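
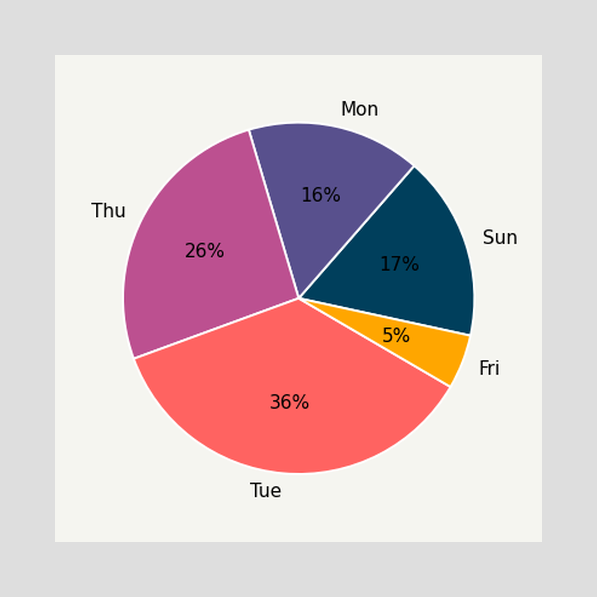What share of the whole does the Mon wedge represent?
16%

The Mon slice takes up 16% of the pie.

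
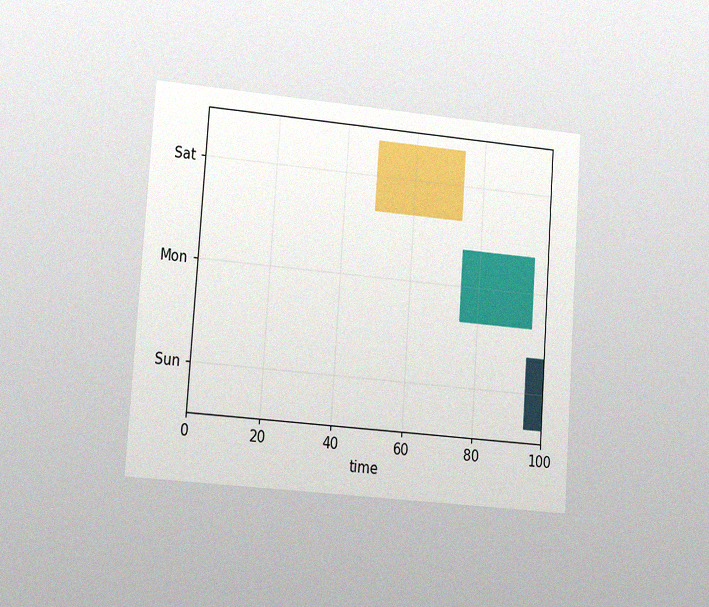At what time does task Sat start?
49

The chart is tilted about 4° clockwise and viewed slightly from the left, with some photo noise. The Sat bar begins at t=49.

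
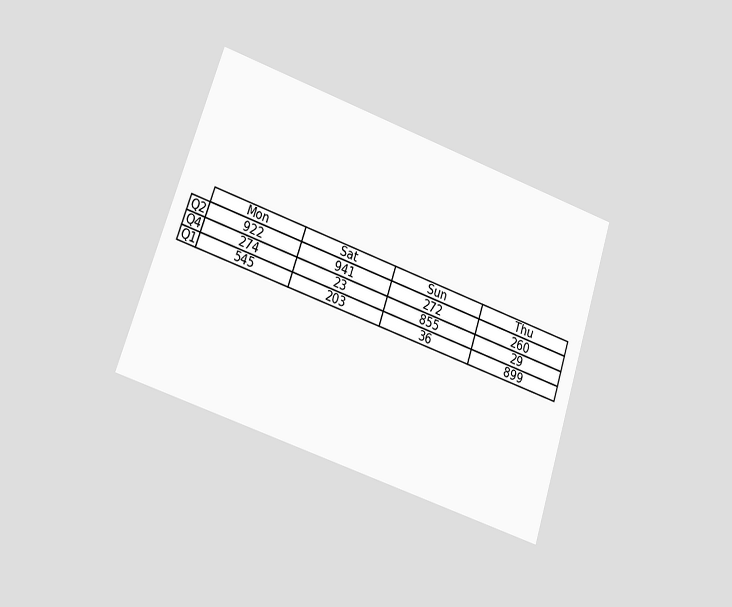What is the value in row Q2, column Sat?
941

The chart is tilted about 19° clockwise and viewed at a slight angle. The (Q2, Sat) cell reads 941.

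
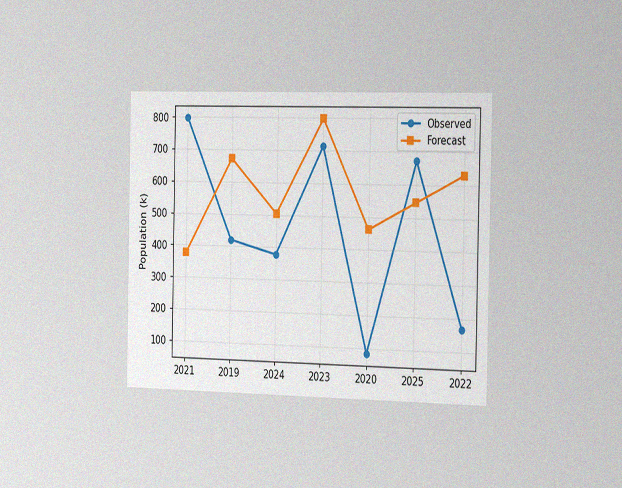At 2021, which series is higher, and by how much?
Observed, by 420k

The chart is viewed slightly from the right, with some photo noise. At 2021, Observed sits above the other line by 420k.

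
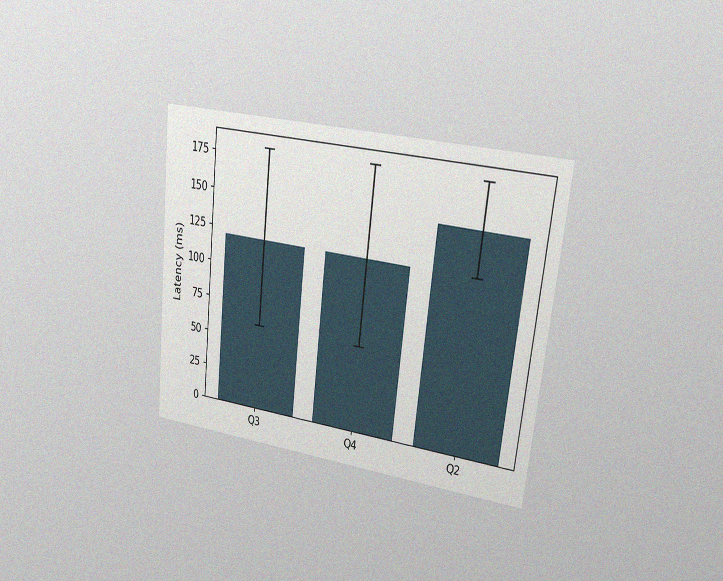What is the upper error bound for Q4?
180ms

The chart is tilted about 6° clockwise and viewed slightly from the right, with some photo noise. The Q4 bar's upper whisker reaches 180ms.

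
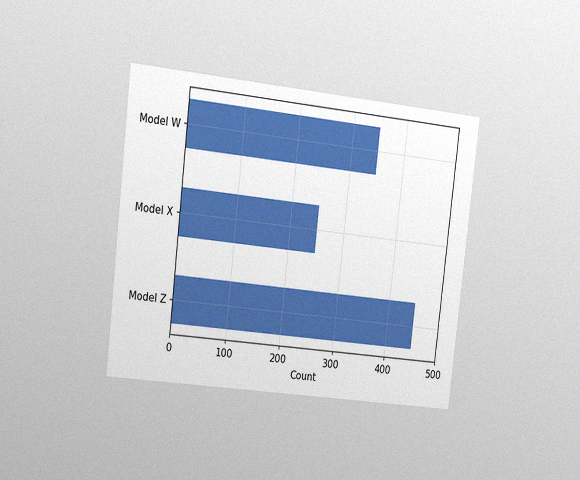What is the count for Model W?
350

The chart is tilted about 7° clockwise and viewed slightly from the left, with some photo noise. Reading along the chart's x-axis, the Model W bar reaches 350.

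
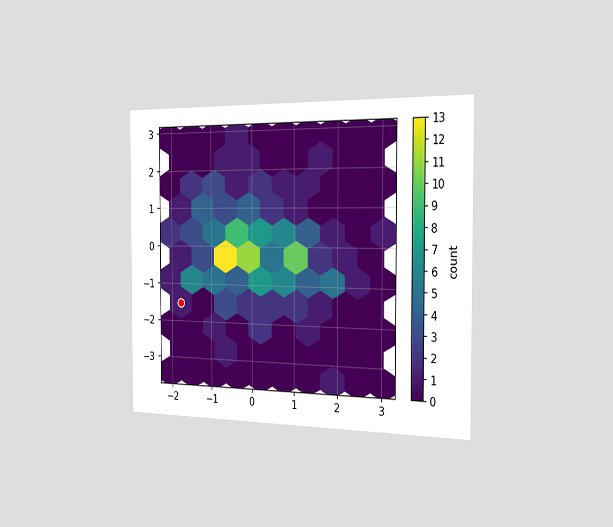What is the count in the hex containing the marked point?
The chart is viewed slightly from the right. The marked hex reads 1 on the colorbar.

1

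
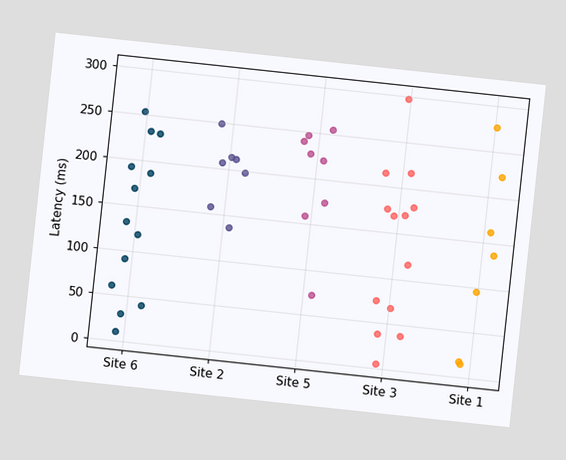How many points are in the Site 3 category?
13

The chart is tilted about 6° clockwise. Counting the markers in the Site 3 column gives 13.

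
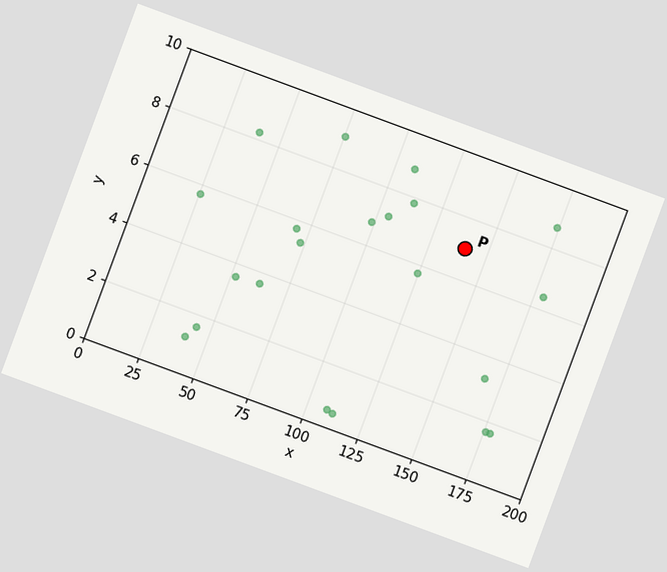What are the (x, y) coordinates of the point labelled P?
The chart is tilted about 20° clockwise. Following the gridlines from P to each axis, P sits at (140, 7).

(140, 7)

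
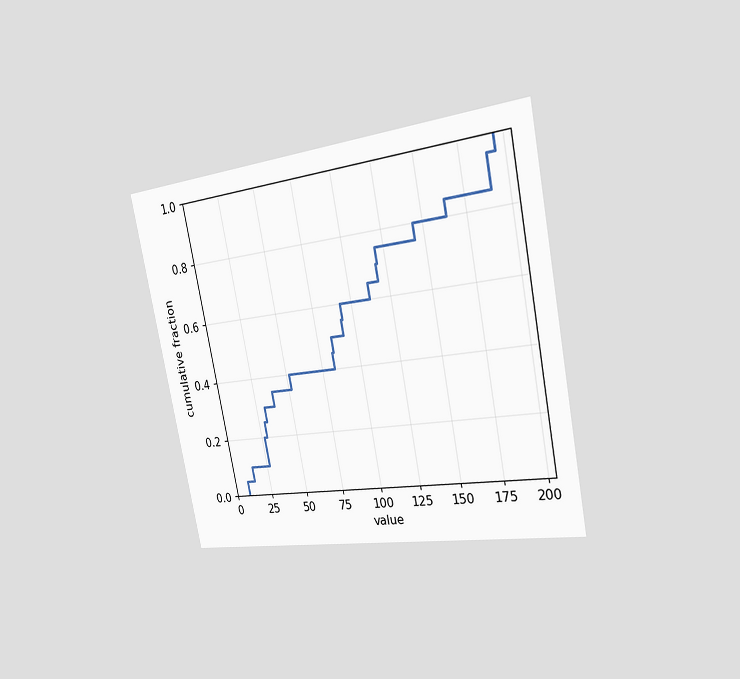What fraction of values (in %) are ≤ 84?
50%

The chart is tilted about 11° counter-clockwise and viewed slightly from the right. At x=84 the ECDF step is at 50%.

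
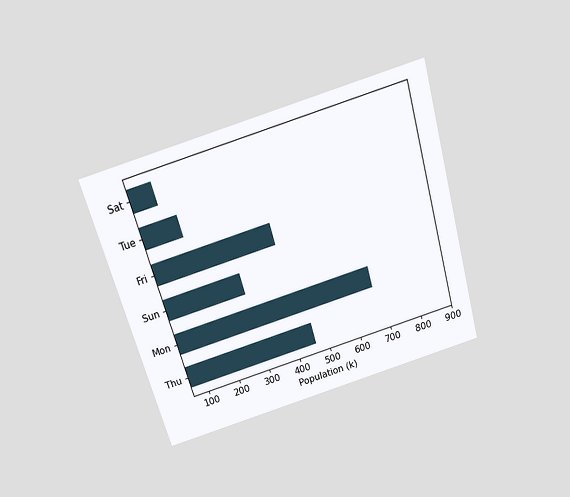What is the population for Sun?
294k

The chart is tilted about 16° counter-clockwise and viewed slightly from above. Reading along the chart's x-axis, the Sun bar reaches 294k.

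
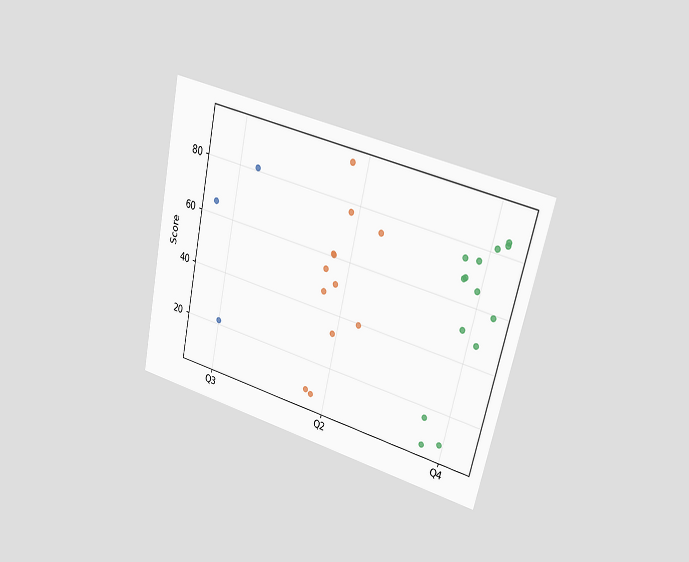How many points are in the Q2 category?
12

The chart is tilted about 13° clockwise and viewed at a slight angle. Counting the markers in the Q2 column gives 12.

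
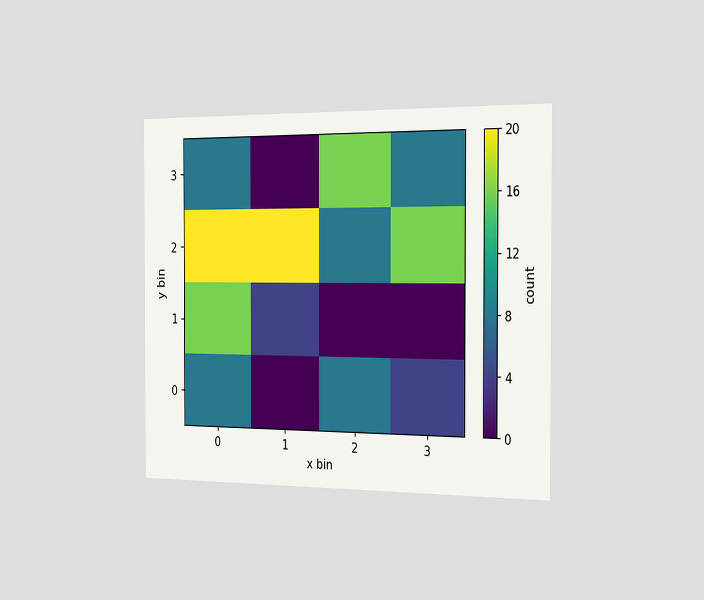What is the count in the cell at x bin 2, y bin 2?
8

The chart is viewed slightly from the right. Matching the cell (2, 2) against the colorbar gives 8.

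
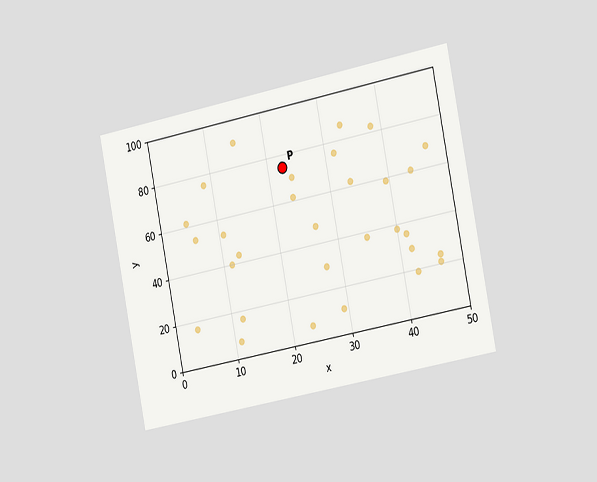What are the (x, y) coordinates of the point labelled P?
The chart is tilted about 11° counter-clockwise and viewed slightly from the right. Following the gridlines from P to each axis, P sits at (22.5, 75).

(22.5, 75)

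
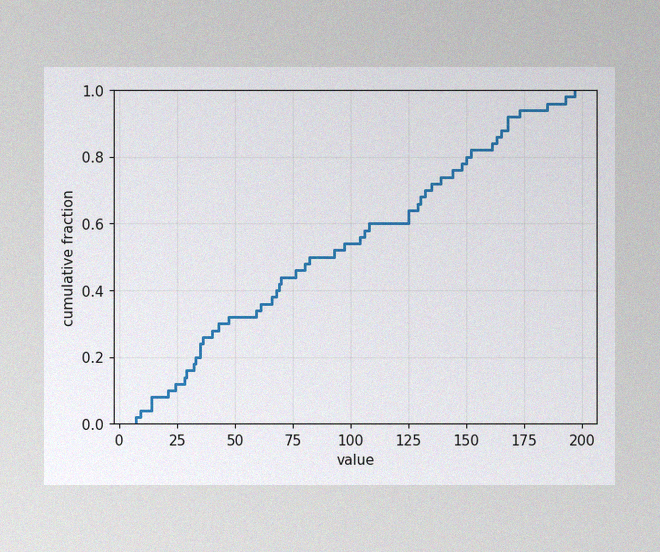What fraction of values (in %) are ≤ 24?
12%

The image has some photo noise and uneven lighting. At x=24 the ECDF step is at 12%.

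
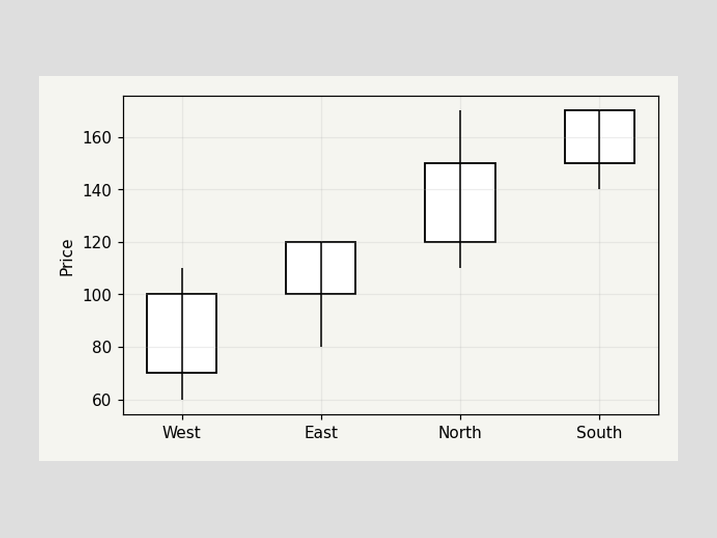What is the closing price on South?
The South candle closes at 170.

170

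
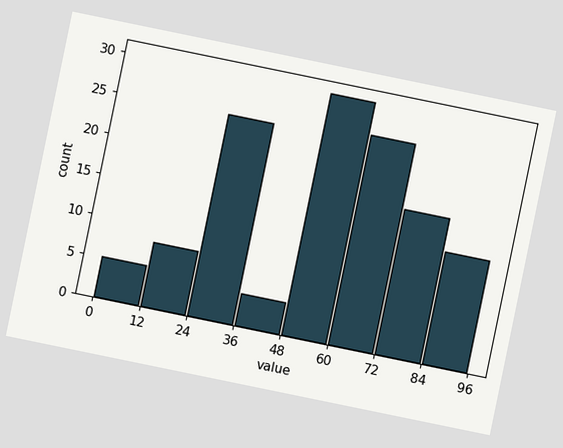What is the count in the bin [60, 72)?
The chart is tilted about 12° clockwise. The [60, 72) bin has height 26.

26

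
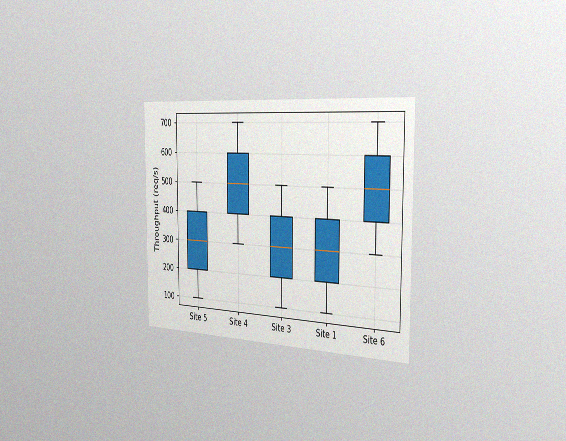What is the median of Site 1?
The chart is viewed slightly from the right, with some photo noise. The median line in the Site 1 box sits at 300req/s.

300req/s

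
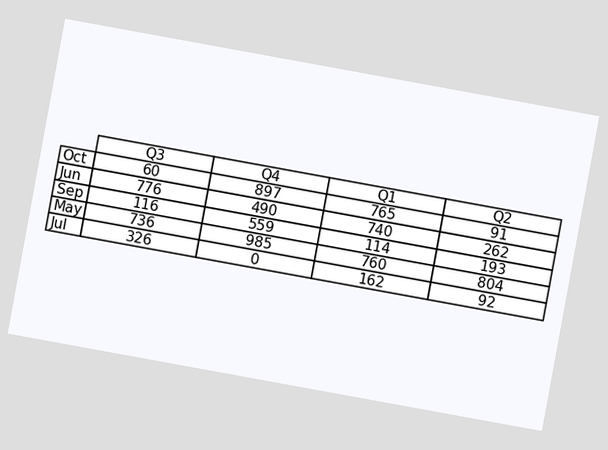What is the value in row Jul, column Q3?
326

The chart is tilted about 10° clockwise. The (Jul, Q3) cell reads 326.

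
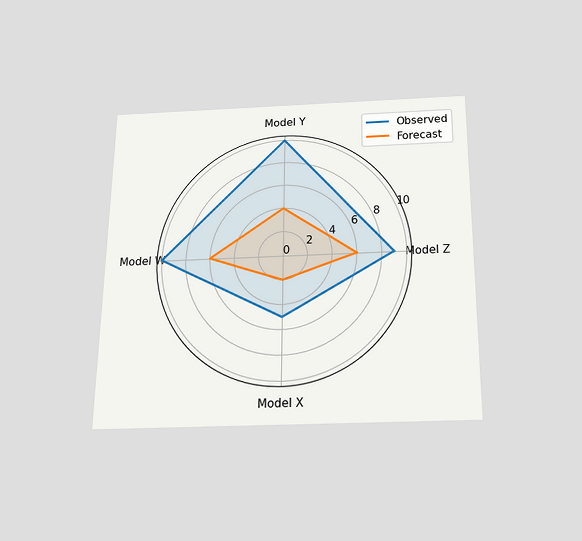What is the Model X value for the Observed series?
5

The chart is viewed slightly from below. On the Model X axis, Observed reaches 5.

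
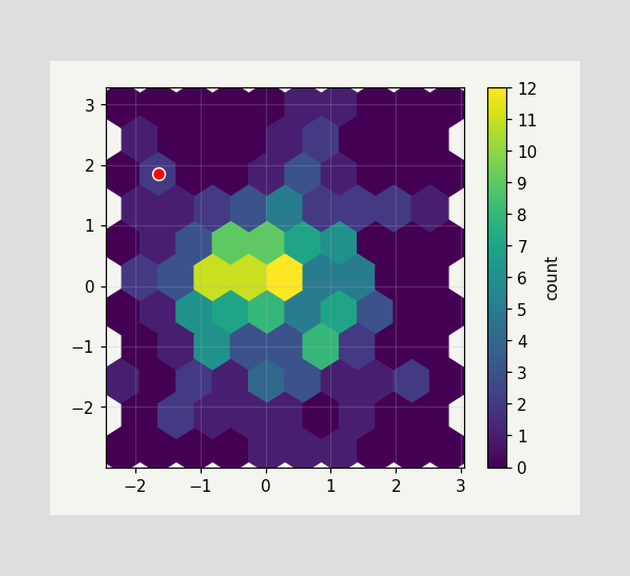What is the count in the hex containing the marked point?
2

The marked hex reads 2 on the colorbar.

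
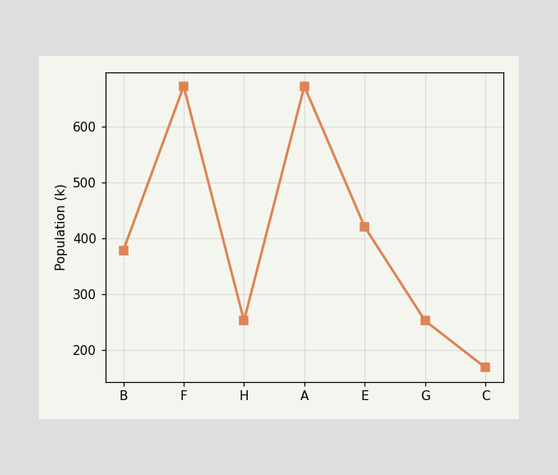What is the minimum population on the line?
168k

The lowest point is at C, and reading across to the y-axis gives 168k.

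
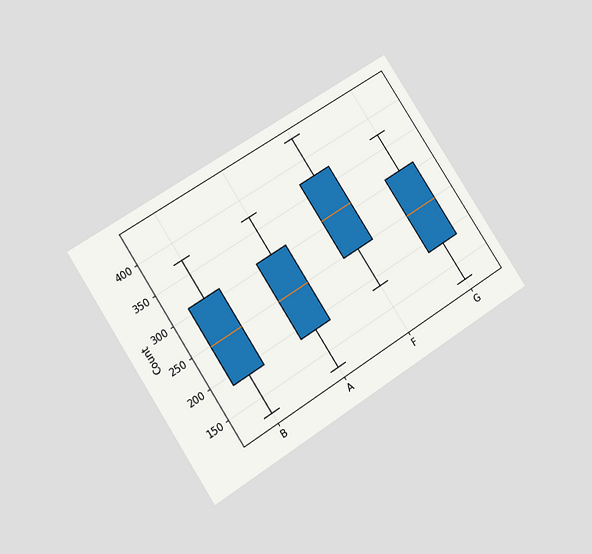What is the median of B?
248

The chart is tilted about 33° counter-clockwise and viewed at a slight angle. The median line in the B box sits at 248.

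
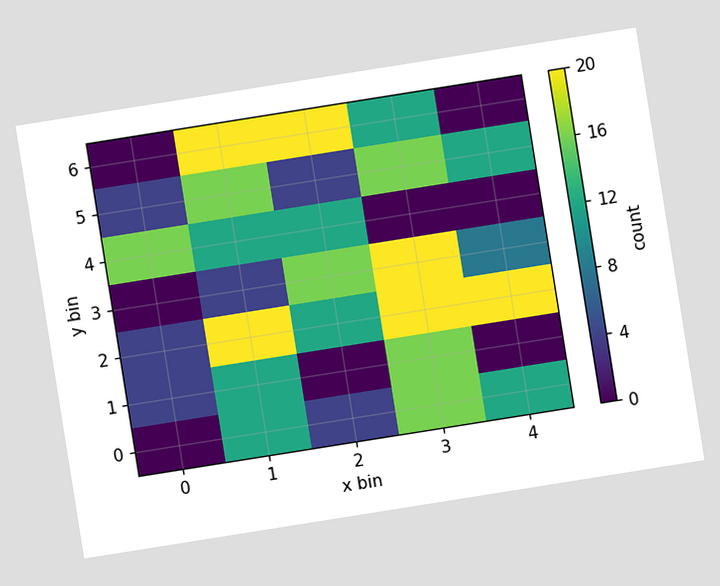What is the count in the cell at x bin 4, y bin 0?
12

The chart is tilted about 9° counter-clockwise. Matching the cell (4, 0) against the colorbar gives 12.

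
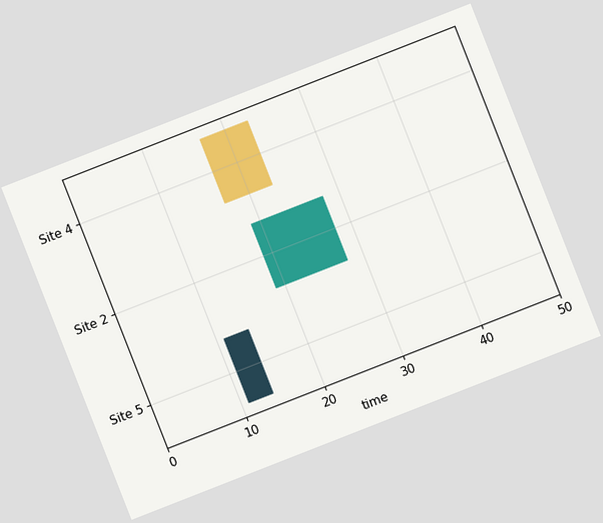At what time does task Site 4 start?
17

The chart is tilted about 21° counter-clockwise. The Site 4 bar begins at t=17.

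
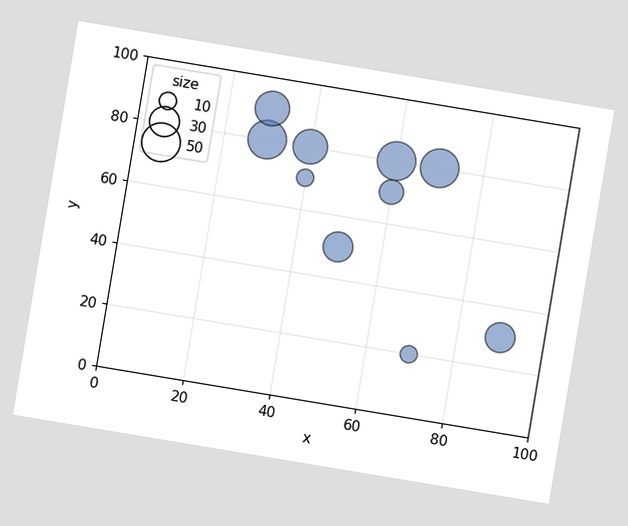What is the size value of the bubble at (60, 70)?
20

The chart is tilted about 9° clockwise. Matching the bubble at (60, 70) against the size legend gives 20.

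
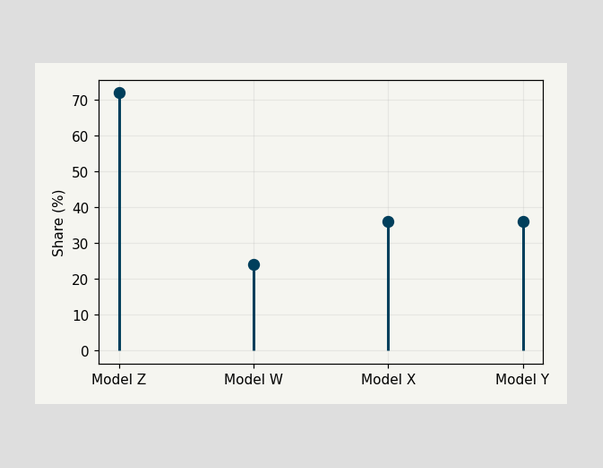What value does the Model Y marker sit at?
36%

The Model Y marker sits at 36%.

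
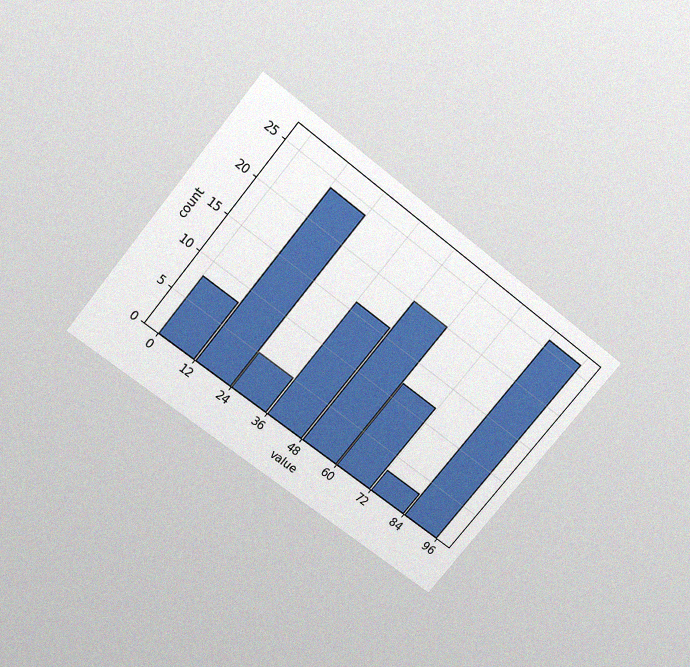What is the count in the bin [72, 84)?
3

The chart is tilted about 39° clockwise and viewed slightly from above, with some photo noise. The [72, 84) bin has height 3.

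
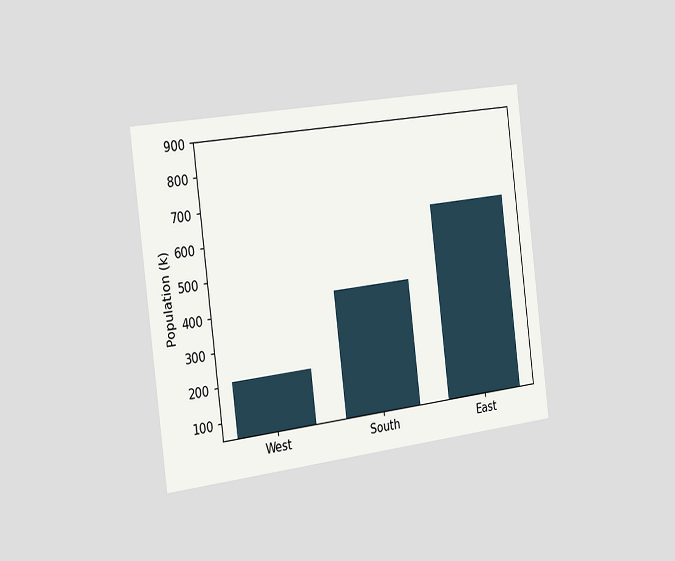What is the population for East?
The chart is tilted about 7° counter-clockwise and viewed slightly from the left. Reading along the chart's y-axis, the East bar reaches 636k.

636k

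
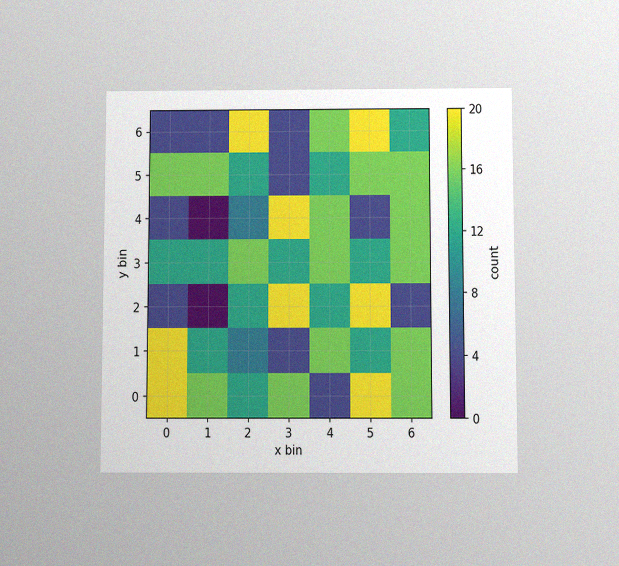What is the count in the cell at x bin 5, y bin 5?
The chart is viewed slightly from below, with some photo noise. Matching the cell (5, 5) against the colorbar gives 16.

16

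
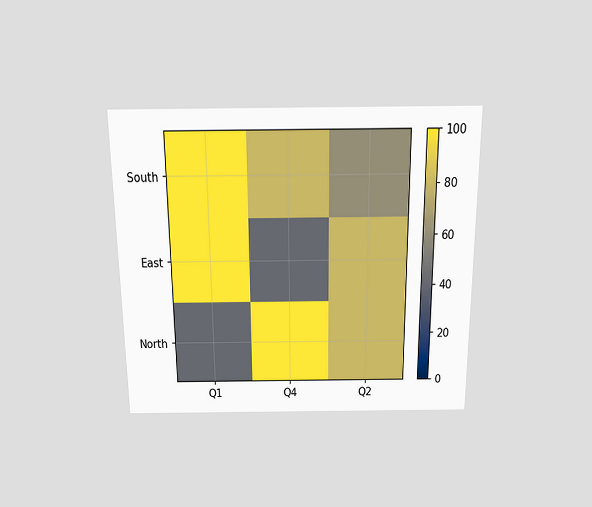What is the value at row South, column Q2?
60

The chart is viewed slightly from above. Matching cell (South, Q2) against the colorbar gives 60.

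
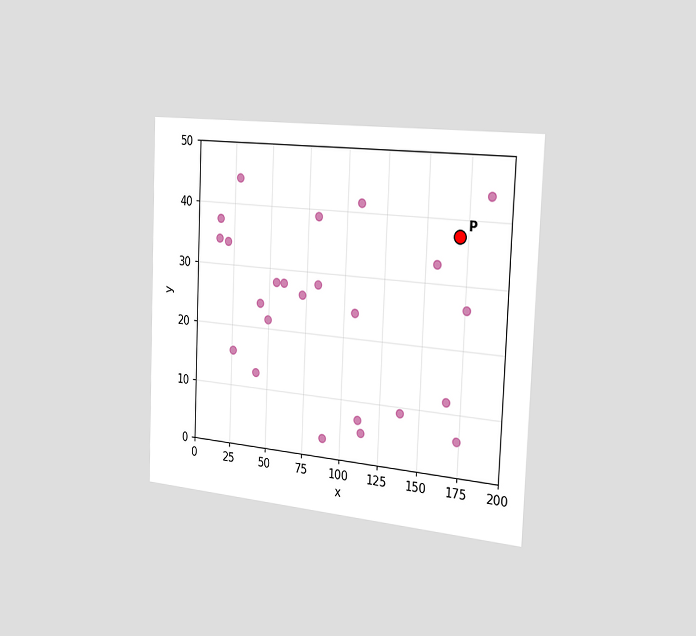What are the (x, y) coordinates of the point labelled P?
(170, 37.5)

The chart is tilted about 2° clockwise and viewed slightly from the right. Following the gridlines from P to each axis, P sits at (170, 37.5).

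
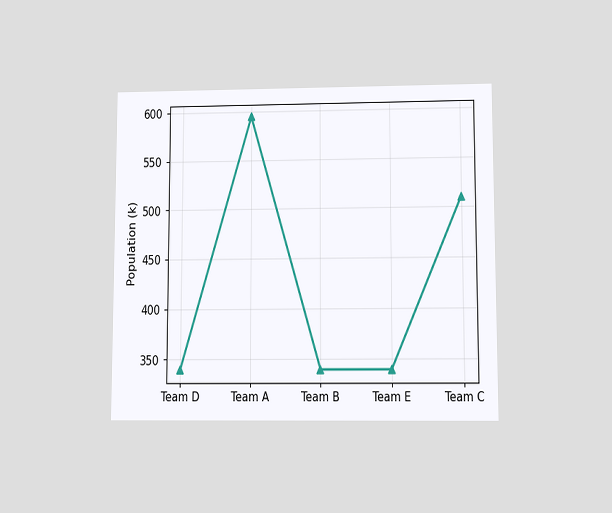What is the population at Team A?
595k

The chart is viewed slightly from below. At Team A, the line is at 595k.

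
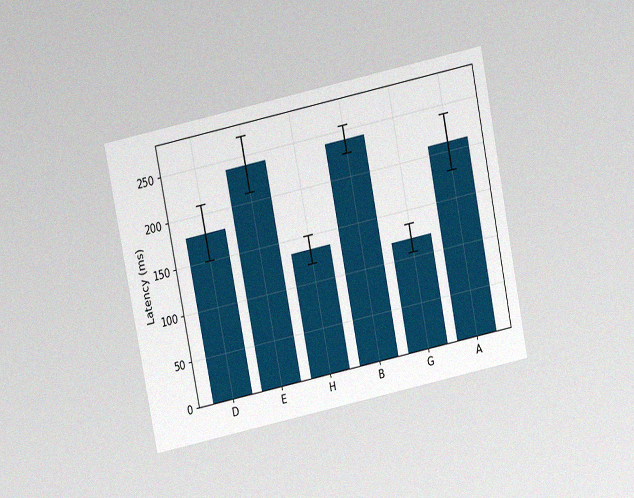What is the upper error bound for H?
150ms

The chart is tilted about 11° counter-clockwise and viewed slightly from above, with some photo noise. The H bar's upper whisker reaches 150ms.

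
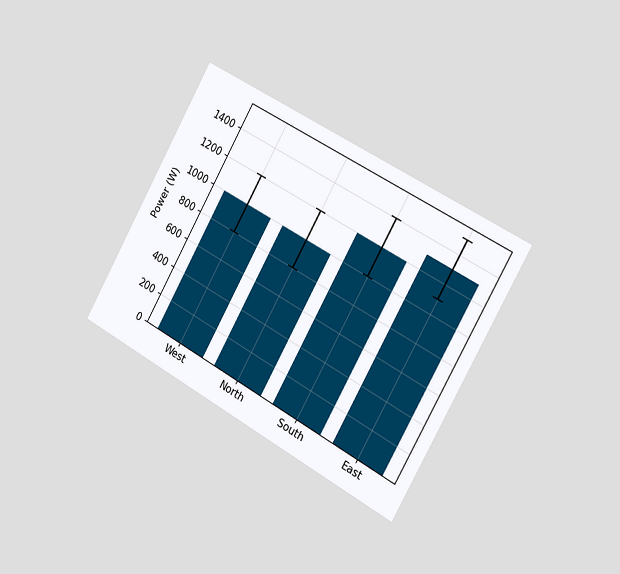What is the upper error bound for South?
1400W

The chart is tilted about 29° clockwise and viewed slightly from the right. The South bar's upper whisker reaches 1400W.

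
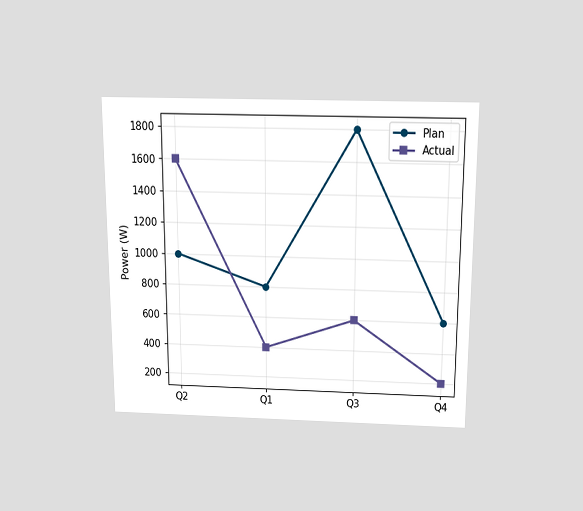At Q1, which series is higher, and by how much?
Plan, by 400W

The chart is viewed slightly from above. At Q1, Plan sits above the other line by 400W.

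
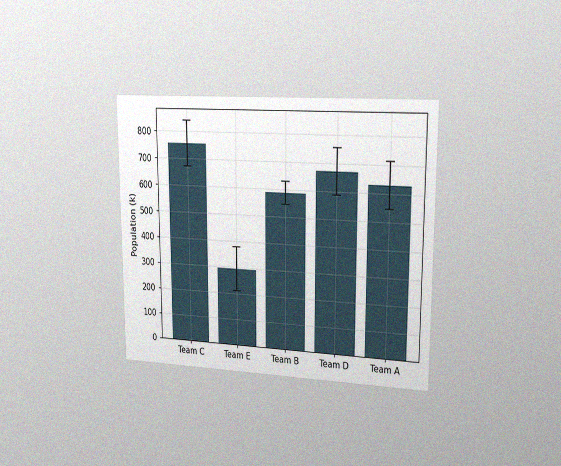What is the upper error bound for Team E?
The chart is viewed slightly from the right, with some photo noise. The Team E bar's upper whisker reaches 378k.

378k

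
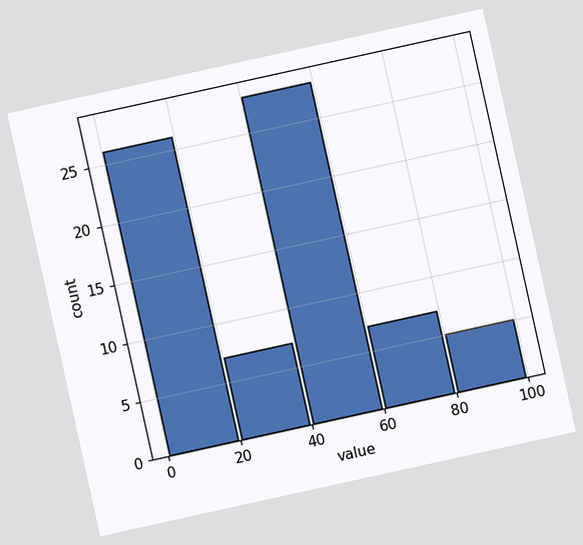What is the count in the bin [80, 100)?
5

The chart is tilted about 12° counter-clockwise. The [80, 100) bin has height 5.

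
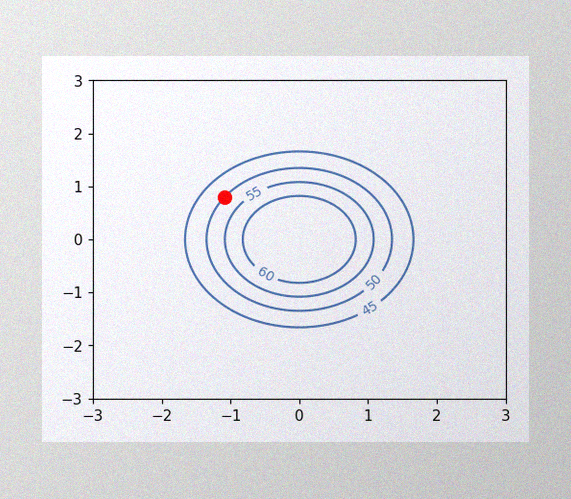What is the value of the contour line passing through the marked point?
The image has some photo noise and uneven lighting. The marked point sits on the contour labelled 50.

50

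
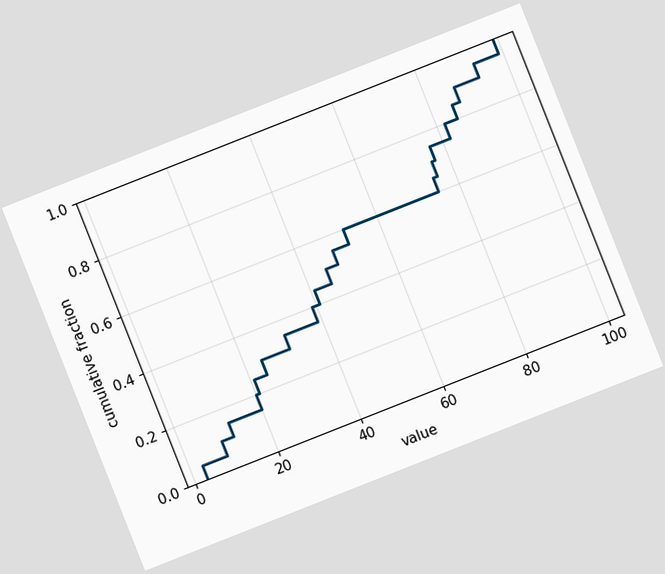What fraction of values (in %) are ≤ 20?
The chart is tilted about 22° counter-clockwise. At x=20 the ECDF step is at 20%.

20%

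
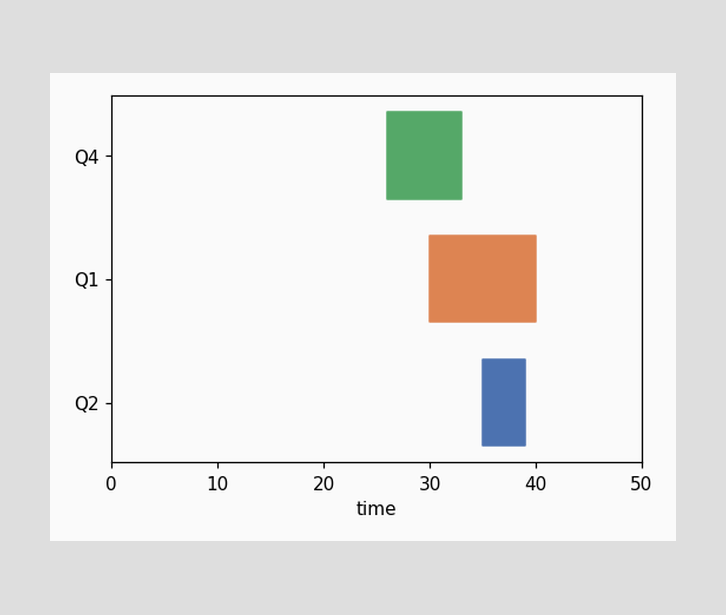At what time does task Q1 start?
30

The Q1 bar begins at t=30.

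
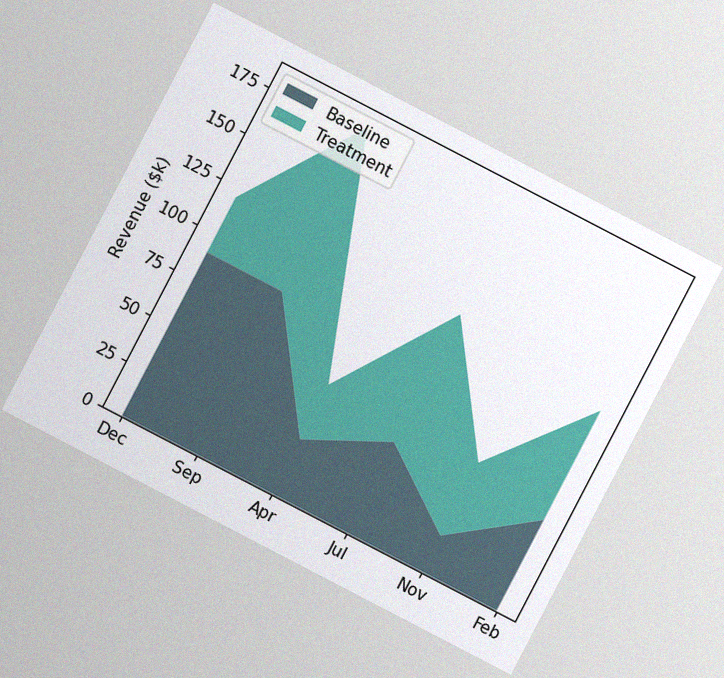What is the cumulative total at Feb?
The chart is tilted about 28° clockwise, with some photo noise. The stacked total at Feb reaches $110k.

$110k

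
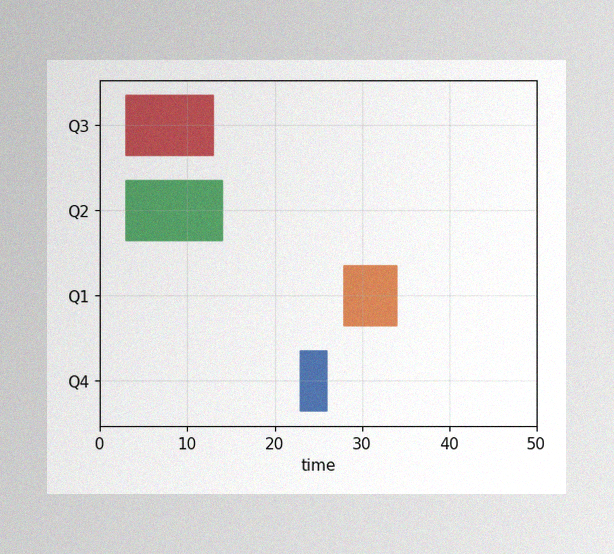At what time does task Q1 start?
The image has some photo noise and uneven lighting. The Q1 bar begins at t=28.

28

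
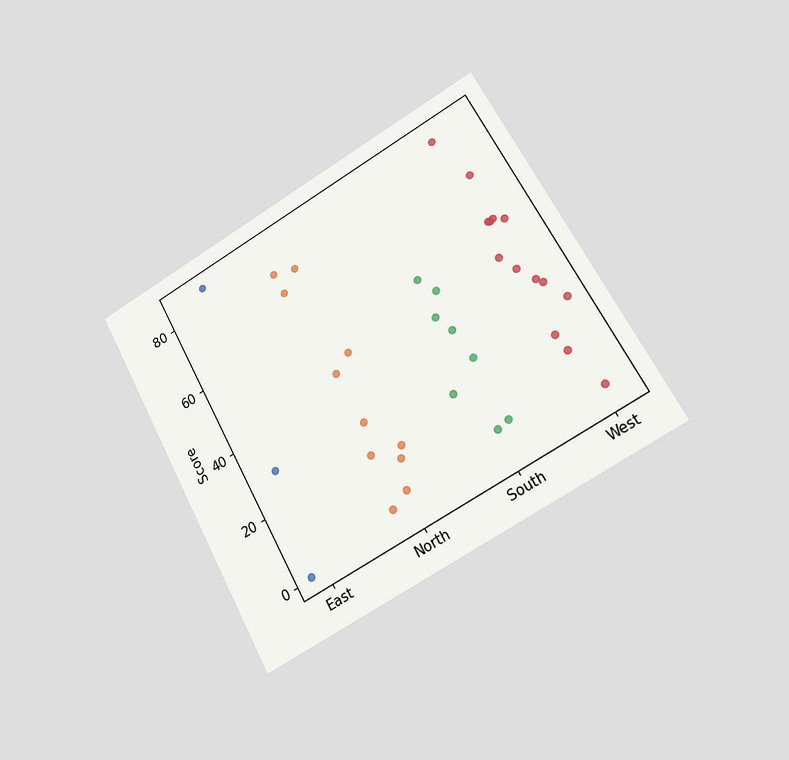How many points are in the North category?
The chart is tilted about 29° counter-clockwise and viewed slightly from the right. Counting the markers in the North column gives 11.

11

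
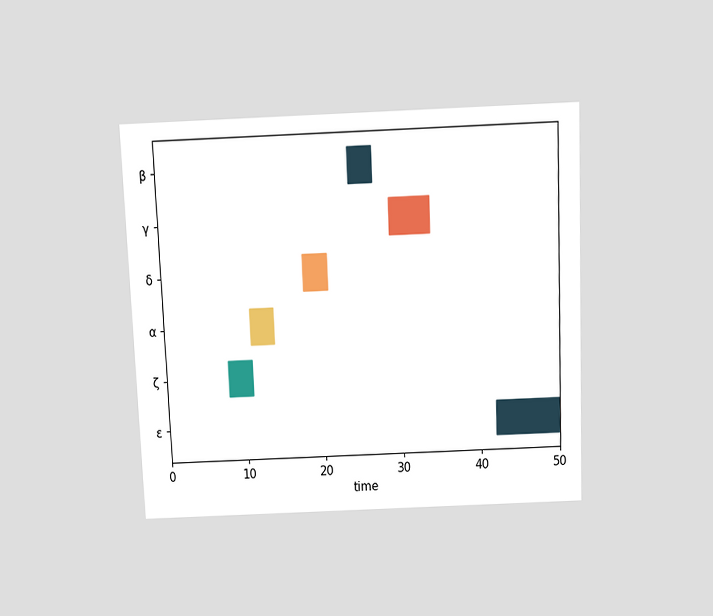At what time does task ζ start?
The chart is tilted about 2° counter-clockwise and viewed slightly from above. The ζ bar begins at t=8.

8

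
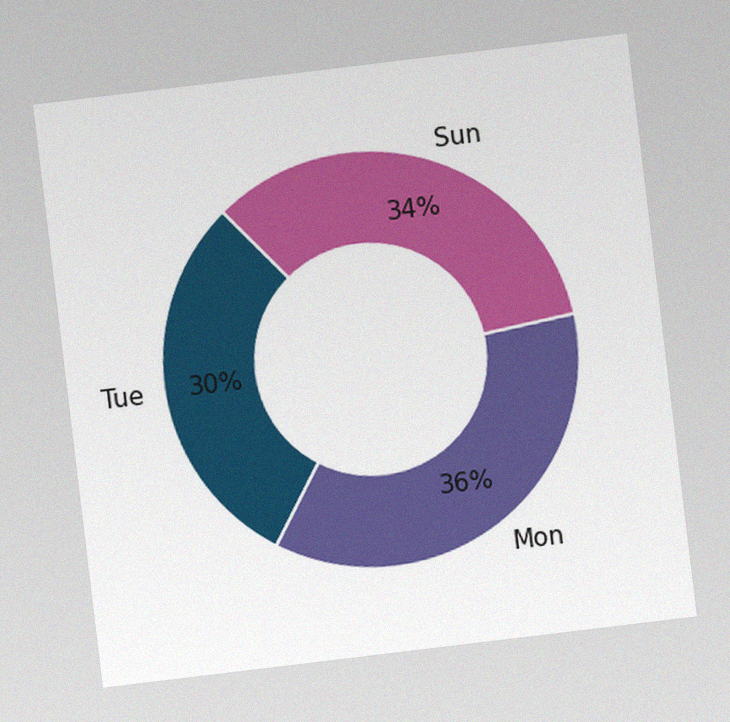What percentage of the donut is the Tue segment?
The chart is tilted about 7° counter-clockwise, with some photo noise. The Tue segment takes up 30% of the ring.

30%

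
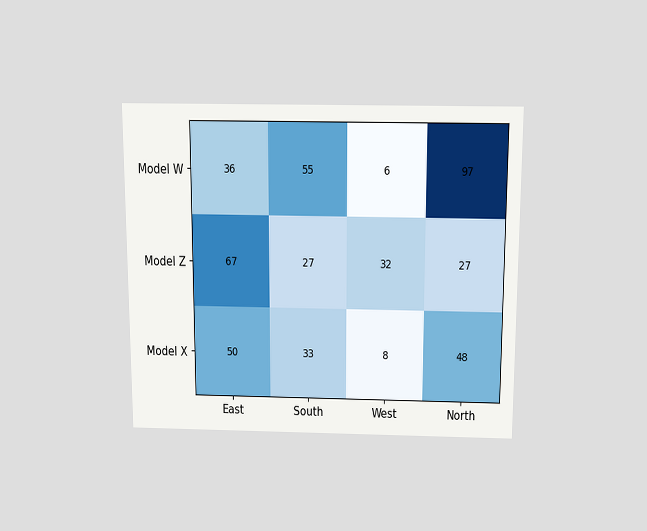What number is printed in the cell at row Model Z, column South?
The chart is viewed slightly from above. The (Model Z, South) cell reads 27.

27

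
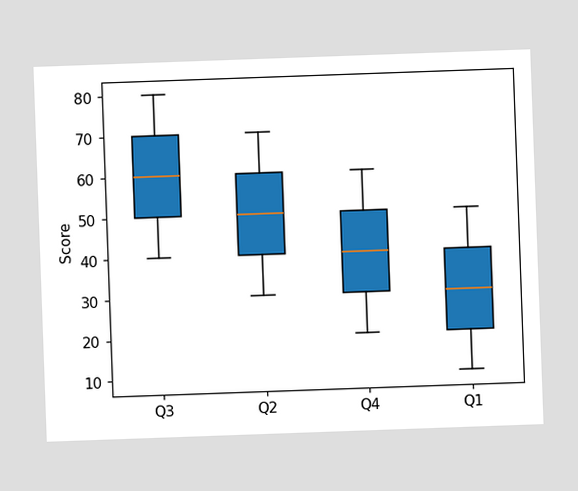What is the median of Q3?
60

The chart is tilted about 2° counter-clockwise. The median line in the Q3 box sits at 60.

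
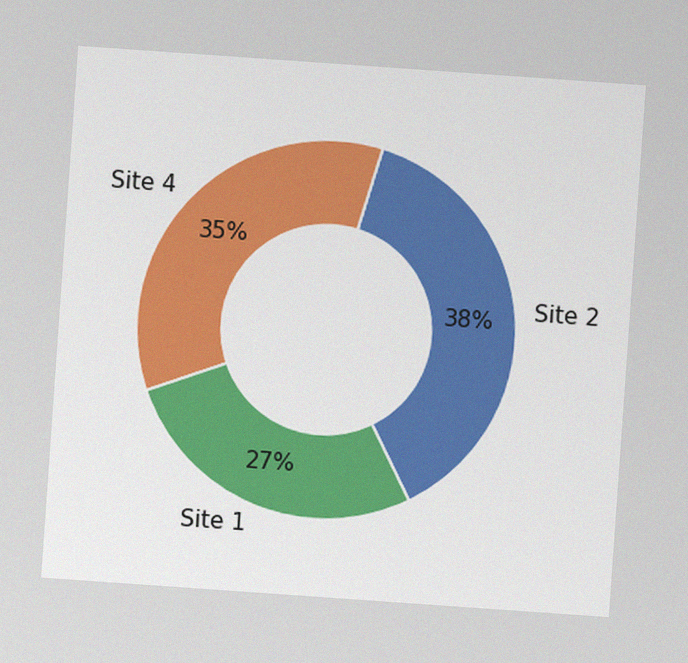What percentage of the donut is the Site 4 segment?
35%

The chart is tilted about 4° clockwise, with some photo noise. The Site 4 segment takes up 35% of the ring.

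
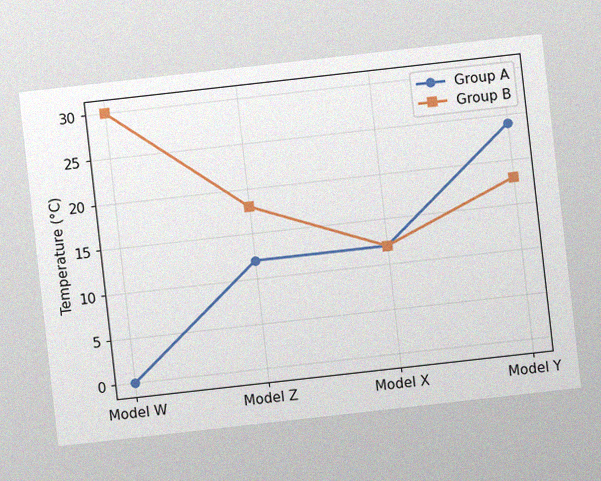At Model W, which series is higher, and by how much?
The chart is tilted about 6° counter-clockwise, with some photo noise. At Model W, Group B sits above the other line by 30°C.

Group B, by 30°C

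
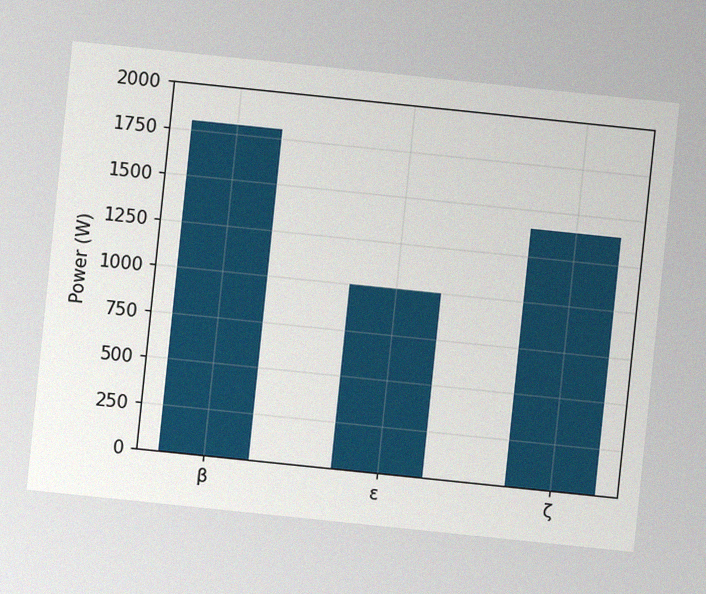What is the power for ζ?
1400W

The chart is tilted about 6° clockwise, with some photo noise. Reading along the chart's y-axis, the ζ bar reaches 1400W.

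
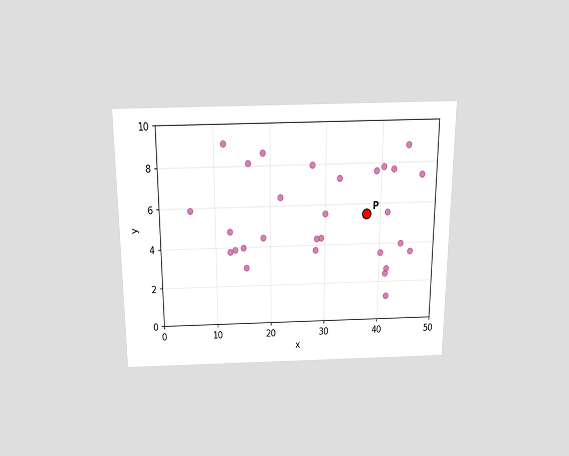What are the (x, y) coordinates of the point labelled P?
(37.5, 5.5)

The chart is viewed slightly from above. Following the gridlines from P to each axis, P sits at (37.5, 5.5).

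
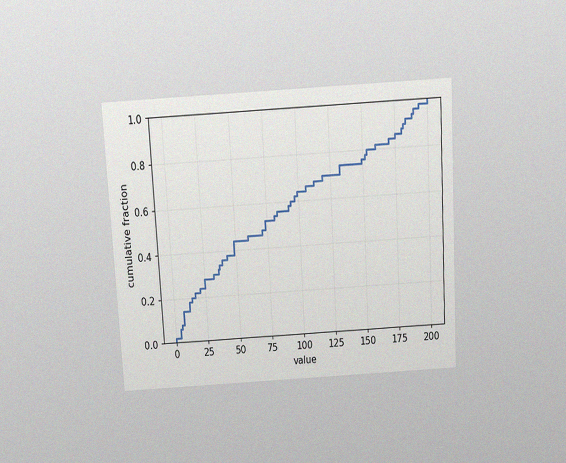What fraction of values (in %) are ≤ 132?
74%

The chart is tilted about 3° counter-clockwise and viewed slightly from above, with some photo noise. At x=132 the ECDF step is at 74%.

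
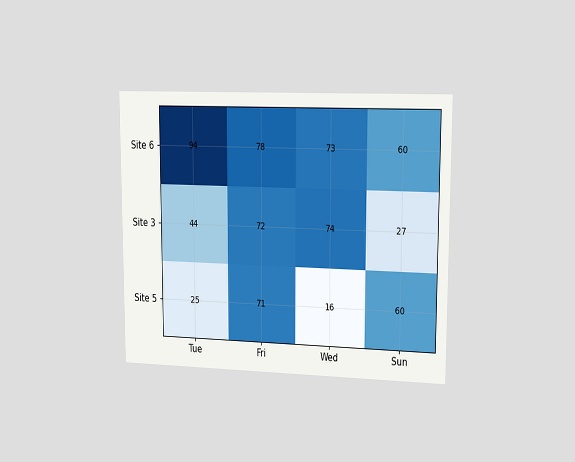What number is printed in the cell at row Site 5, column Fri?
The chart is viewed slightly from the right. The (Site 5, Fri) cell reads 71.

71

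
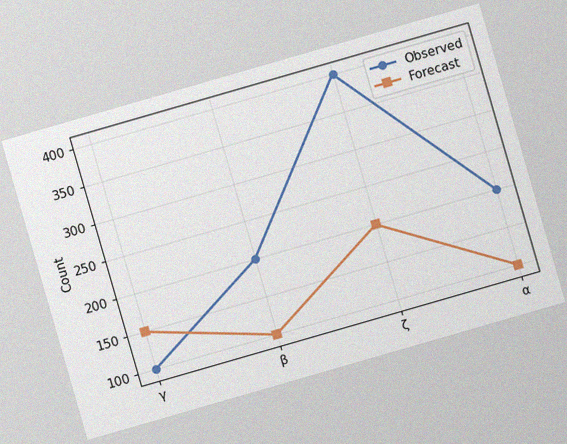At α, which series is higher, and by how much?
Observed, by 100

The chart is tilted about 16° counter-clockwise, with some photo noise. At α, Observed sits above the other line by 100.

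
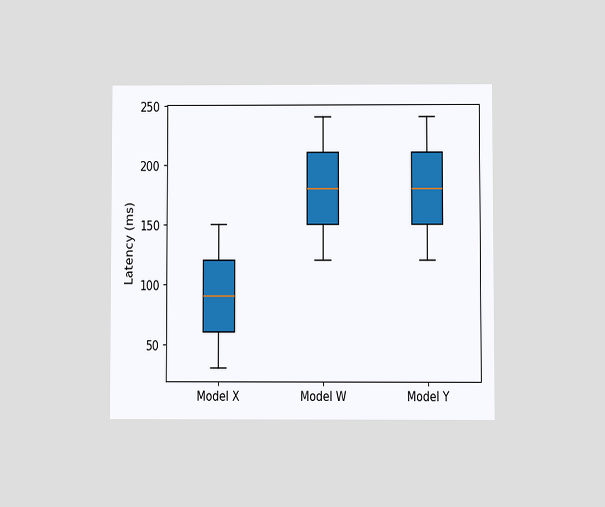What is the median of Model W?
The chart is viewed at a slight angle. The median line in the Model W box sits at 180ms.

180ms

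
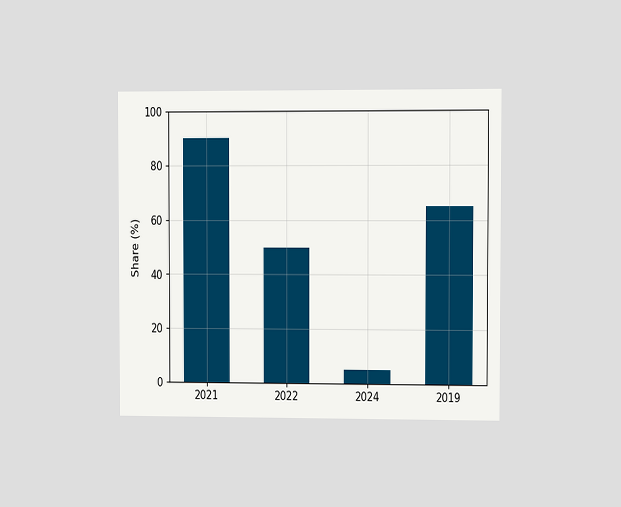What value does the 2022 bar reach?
50%

The chart is viewed at a slight angle. Reading along the chart's y-axis, the 2022 bar reaches 50%.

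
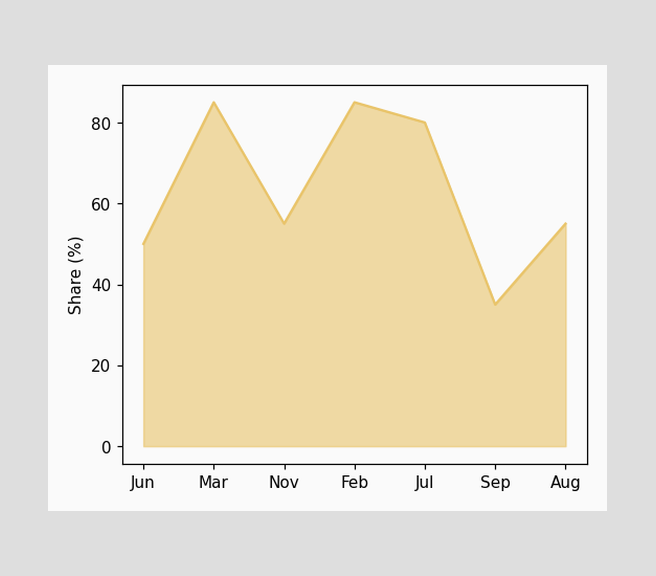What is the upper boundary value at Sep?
35%

At Sep the upper boundary is at 35%.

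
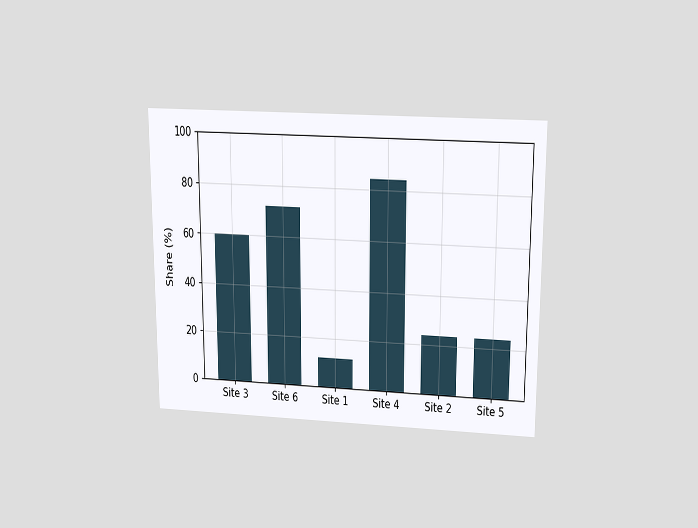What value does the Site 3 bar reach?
60%

The chart is viewed slightly from above. Reading along the chart's y-axis, the Site 3 bar reaches 60%.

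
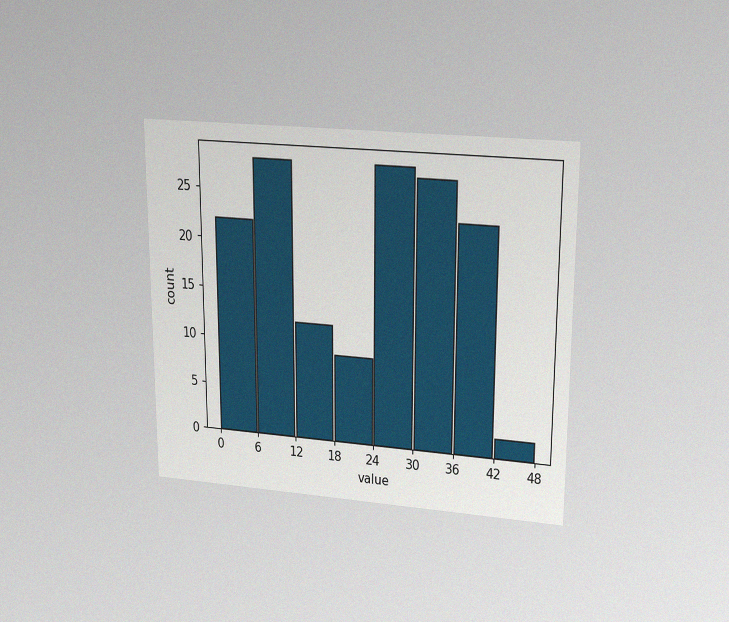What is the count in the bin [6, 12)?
The chart is viewed at a slight angle, with some photo noise. The [6, 12) bin has height 28.

28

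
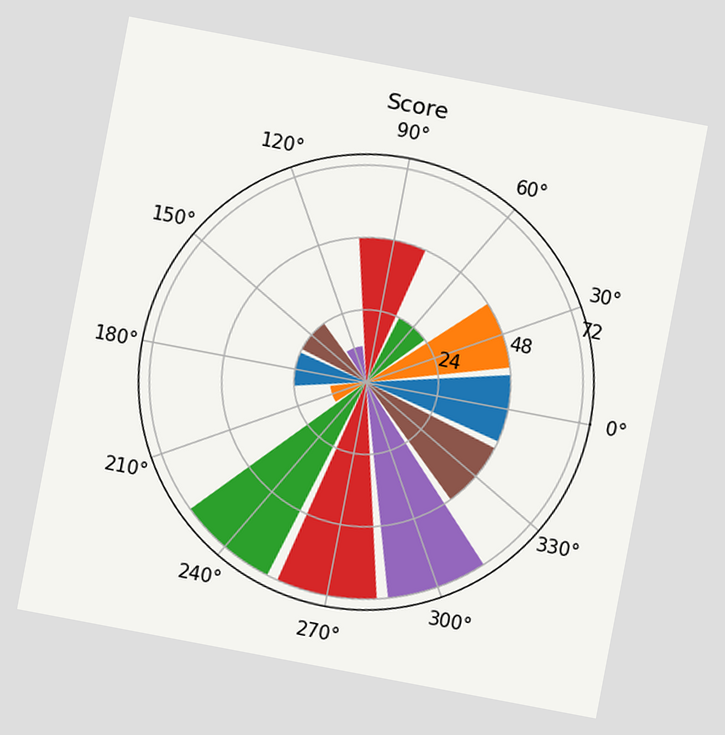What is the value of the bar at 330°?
The chart is tilted about 11° clockwise. The bar at 330° reaches 48 on the radial axis.

48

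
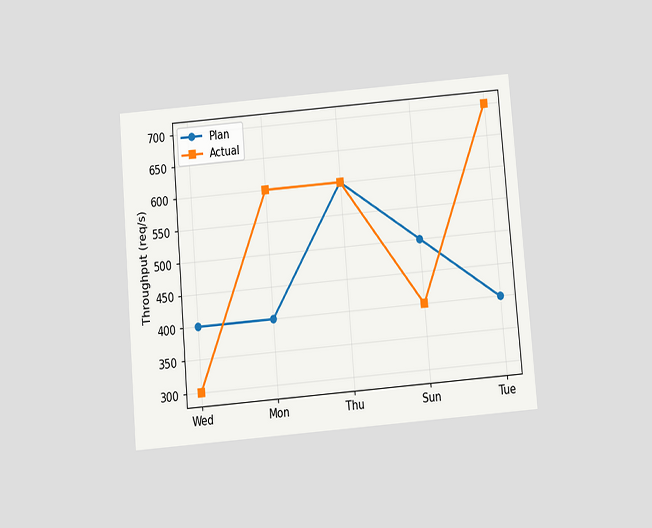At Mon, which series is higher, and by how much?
Actual, by 200req/s

The chart is tilted about 5° counter-clockwise and viewed slightly from below. At Mon, Actual sits above the other line by 200req/s.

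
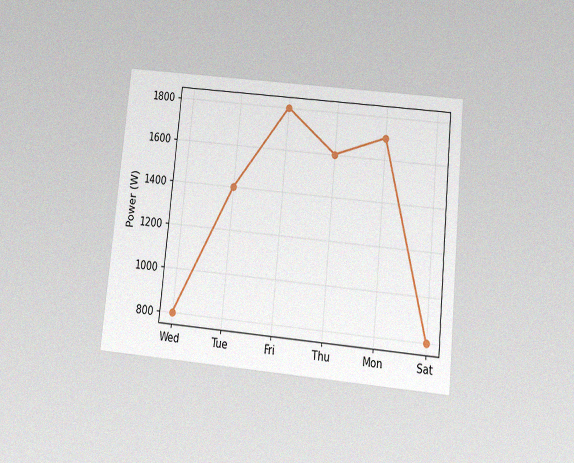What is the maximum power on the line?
1800W

The chart is tilted about 6° clockwise and viewed slightly from below, with some photo noise. The highest point is at Fri, and reading across to the y-axis gives 1800W.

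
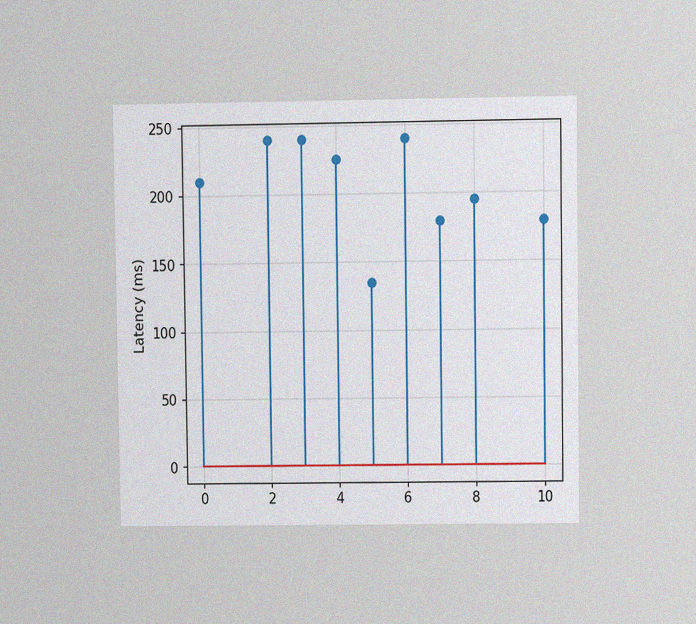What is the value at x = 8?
The chart is viewed at a slight angle, with some photo noise. The stem at x=8 reaches 195ms.

195ms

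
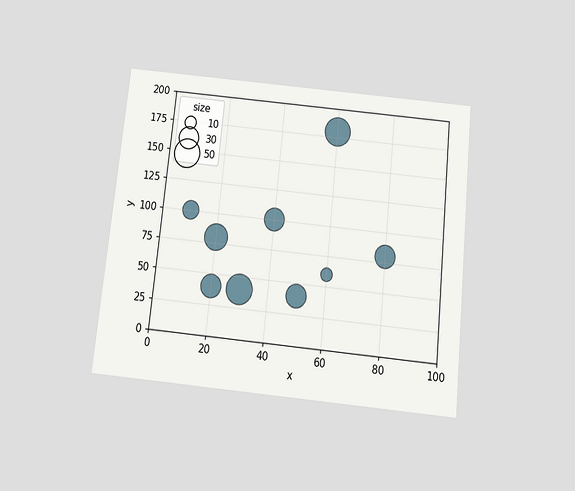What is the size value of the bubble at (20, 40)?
30

The chart is tilted about 6° clockwise and viewed slightly from below. Matching the bubble at (20, 40) against the size legend gives 30.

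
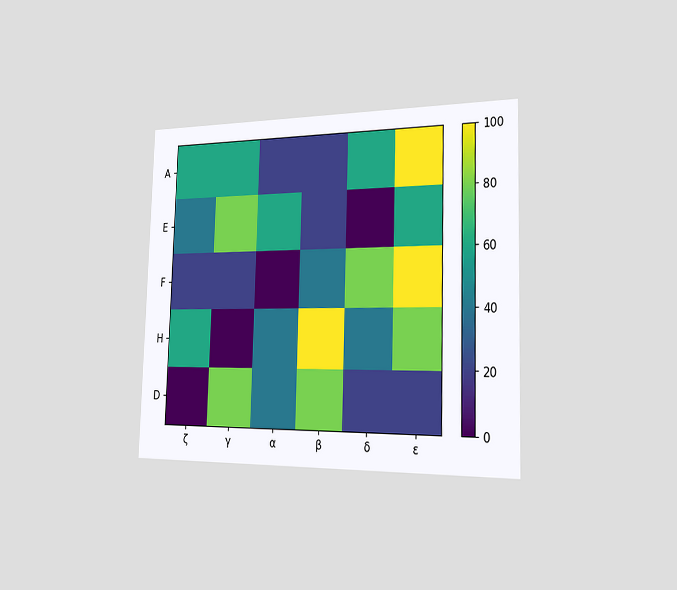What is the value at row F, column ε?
The chart is viewed slightly from the right. Matching cell (F, ε) against the colorbar gives 100.

100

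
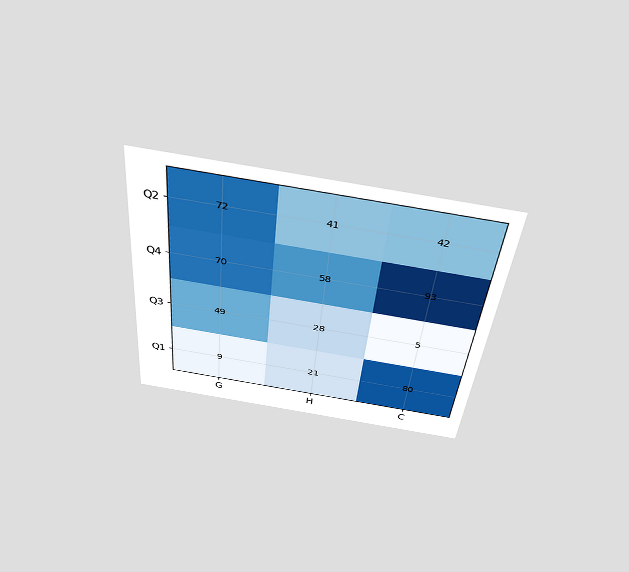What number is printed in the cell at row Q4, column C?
The chart is tilted about 5° clockwise and viewed slightly from above. The (Q4, C) cell reads 93.

93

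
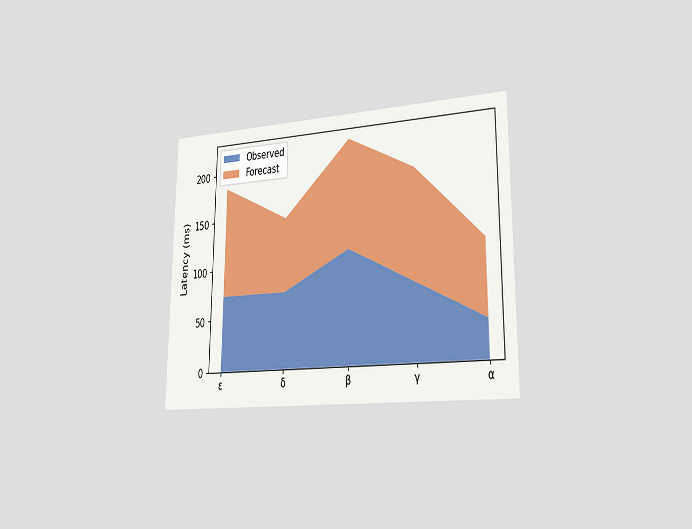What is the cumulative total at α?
111ms

The chart is viewed slightly from the right. The stacked total at α reaches 111ms.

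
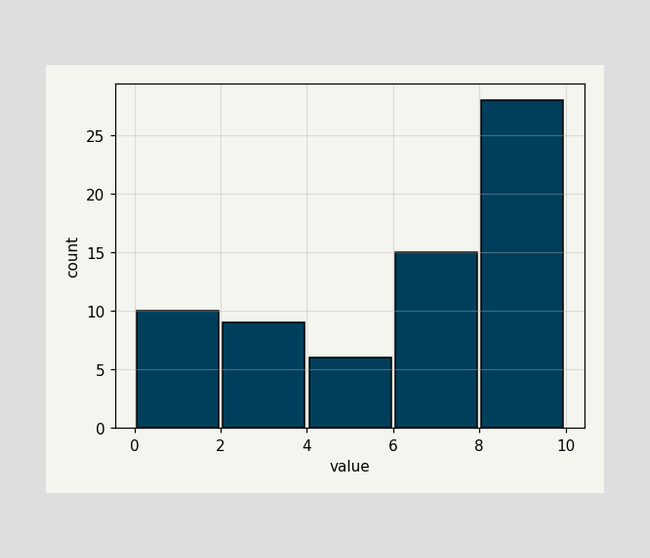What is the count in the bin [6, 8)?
15

The [6, 8) bin has height 15.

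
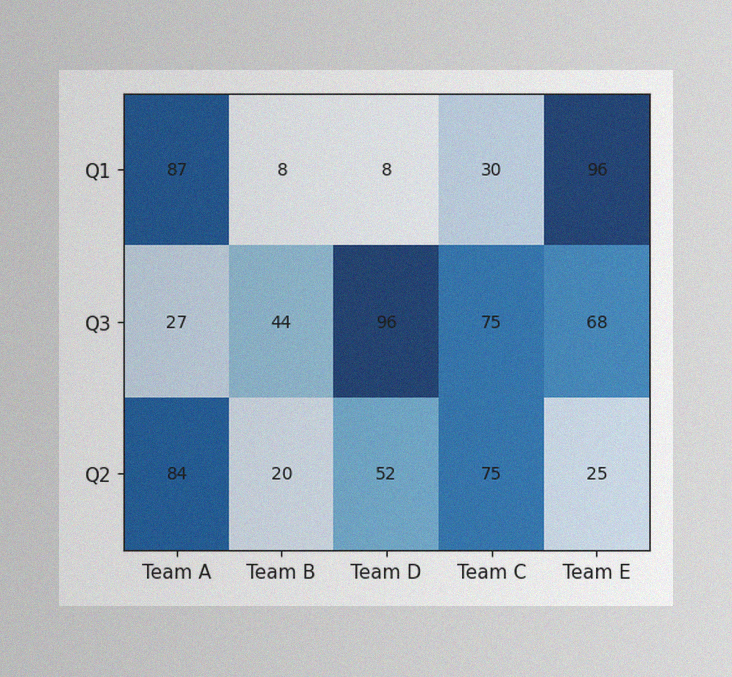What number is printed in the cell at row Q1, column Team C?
The image has some photo noise and uneven lighting. The (Q1, Team C) cell reads 30.

30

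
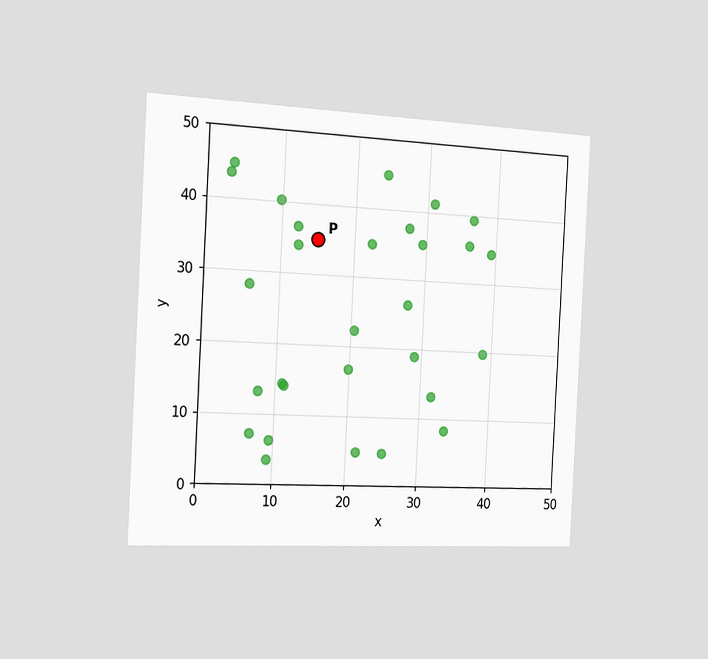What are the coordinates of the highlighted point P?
The chart is tilted about 3° clockwise and viewed slightly from the left. Following the gridlines from P to each axis, P sits at (15, 35).

(15, 35)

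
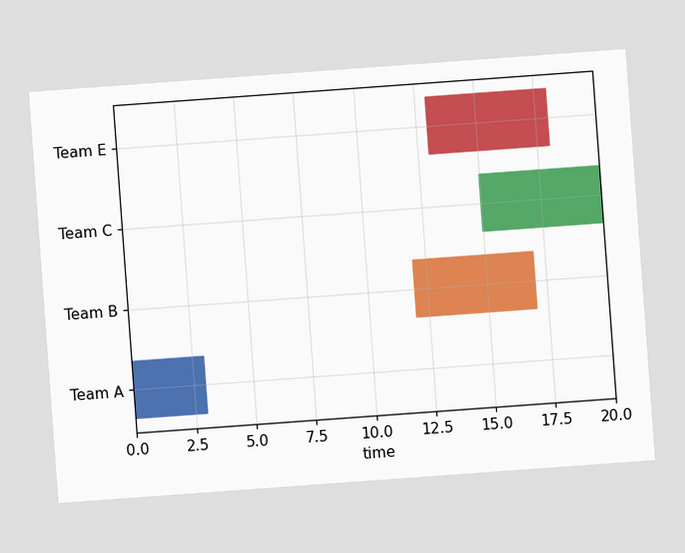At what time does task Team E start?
13

The chart is tilted about 4° counter-clockwise. The Team E bar begins at t=13.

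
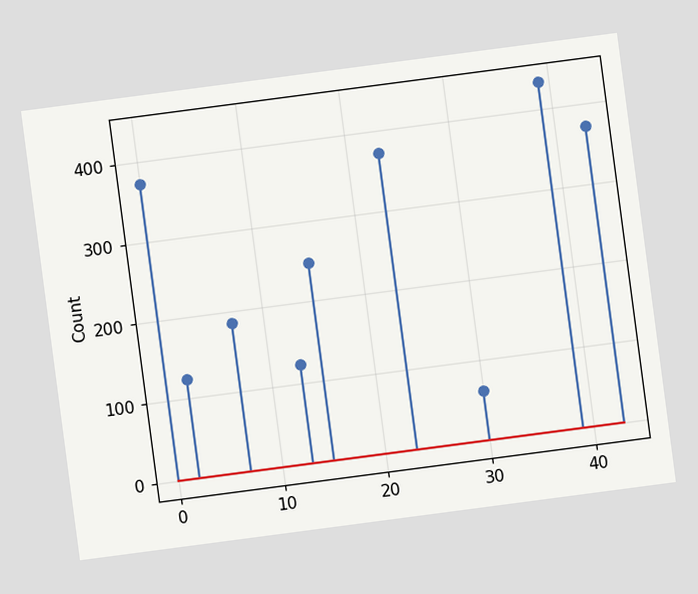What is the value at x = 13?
124

The chart is tilted about 7° counter-clockwise. The stem at x=13 reaches 124.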